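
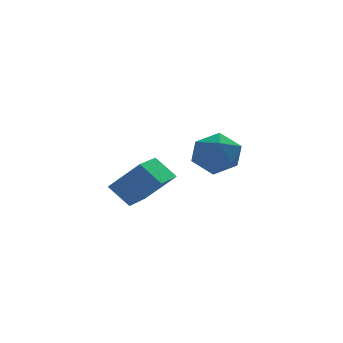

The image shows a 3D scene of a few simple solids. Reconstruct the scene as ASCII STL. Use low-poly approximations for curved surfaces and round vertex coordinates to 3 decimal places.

solid 
facet normal 0.243 0.949 -0.199
outer loop
vertex 0.903 1.313 -3.942
vertex 0.563 1.604 -2.968
vertex 1.584 1.312 -3.114
endloop
endfacet
facet normal 0.670 0.498 -0.550
outer loop
vertex 0.903 1.313 -3.942
vertex 1.584 1.312 -3.114
vertex 1.601 0.507 -3.822
endloop
endfacet
facet normal 0.261 0.083 -0.962
outer loop
vertex 0.903 1.313 -3.942
vertex 1.601 0.507 -3.822
vertex 0.59 0.301 -4.114
endloop
endfacet
facet normal -0.419 0.277 -0.865
outer loop
vertex 0.903 1.313 -3.942
vertex 0.59 0.301 -4.114
vertex -0.052 0.979 -3.586
endloop
endfacet
facet normal -0.431 0.812 -0.393
outer loop
vertex 0.903 1.313 -3.942
vertex -0.052 0.979 -3.586
vertex 0.563 1.604 -2.968
endloop
endfacet
facet normal 0.994 0.083 -0.070
outer loop
vertex 1.601 0.507 -3.822
vertex 1.584 1.312 -3.114
vertex 1.692 0.301 -2.774
endloop
endfacet
facet normal 0.304 0.812 0.498
outer loop
vertex 1.584 1.312 -3.114
vertex 0.563 1.604 -2.968
vertex 1.05 0.979 -2.246
endloop
endfacet
facet normal -0.786 0.591 0.184
outer loop
vertex 0.563 1.604 -2.968
vertex -0.052 0.979 -3.586
vertex 0.039 0.773 -2.538
endloop
endfacet
facet normal -0.768 -0.276 -0.578
outer loop
vertex -0.052 0.979 -3.586
vertex 0.59 0.301 -4.114
vertex 0.056 -0.032 -3.246
endloop
endfacet
facet normal 0.333 -0.590 -0.735
outer loop
vertex 0.59 0.301 -4.114
vertex 1.601 0.507 -3.822
vertex 1.077 -0.324 -3.392
endloop
endfacet
facet normal 0.419 -0.277 0.865
outer loop
vertex 0.737 -0.033 -2.418
vertex 1.692 0.301 -2.774
vertex 1.05 0.979 -2.246
endloop
endfacet
facet normal -0.261 -0.083 0.962
outer loop
vertex 0.737 -0.033 -2.418
vertex 1.05 0.979 -2.246
vertex 0.039 0.773 -2.538
endloop
endfacet
facet normal -0.670 -0.498 0.550
outer loop
vertex 0.737 -0.033 -2.418
vertex 0.039 0.773 -2.538
vertex 0.056 -0.032 -3.246
endloop
endfacet
facet normal -0.243 -0.949 0.199
outer loop
vertex 0.737 -0.033 -2.418
vertex 0.056 -0.032 -3.246
vertex 1.077 -0.324 -3.392
endloop
endfacet
facet normal 0.431 -0.812 0.393
outer loop
vertex 0.737 -0.033 -2.418
vertex 1.077 -0.324 -3.392
vertex 1.692 0.301 -2.774
endloop
endfacet
facet normal 0.768 0.276 0.578
outer loop
vertex 1.05 0.979 -2.246
vertex 1.692 0.301 -2.774
vertex 1.584 1.312 -3.114
endloop
endfacet
facet normal -0.333 0.590 0.735
outer loop
vertex 0.039 0.773 -2.538
vertex 1.05 0.979 -2.246
vertex 0.563 1.604 -2.968
endloop
endfacet
facet normal -0.994 -0.083 0.070
outer loop
vertex 0.056 -0.032 -3.246
vertex 0.039 0.773 -2.538
vertex -0.052 0.979 -3.586
endloop
endfacet
facet normal -0.304 -0.812 -0.498
outer loop
vertex 1.077 -0.324 -3.392
vertex 0.056 -0.032 -3.246
vertex 0.59 0.301 -4.114
endloop
endfacet
facet normal 0.786 -0.591 -0.184
outer loop
vertex 1.692 0.301 -2.774
vertex 1.077 -0.324 -3.392
vertex 1.601 0.507 -3.822
endloop
endfacet
facet normal -0.539 -0.826 0.167
outer loop
vertex -2.713 -4.059 -2.679
vertex -3.325 -3.501 -1.895
vertex -3.732 -3.619 -3.789
endloop
endfacet
facet normal 0.537 -0.489 -0.687
outer loop
vertex -2.715 -2.059 -4.105
vertex -2.713 -4.059 -2.679
vertex -3.732 -3.619 -3.789
endloop
endfacet
facet normal -0.537 -0.827 0.167
outer loop
vertex -3.732 -3.619 -3.789
vertex -3.325 -3.501 -1.895
vertex -4.345 -3.062 -3.005
endloop
endfacet
facet normal -0.649 0.280 -0.707
outer loop
vertex -4.345 -3.062 -3.005
vertex -2.715 -2.059 -4.105
vertex -3.732 -3.619 -3.789
endloop
endfacet
facet normal 0.650 -0.280 0.707
outer loop
vertex -2.713 -4.059 -2.679
vertex -2.308 -1.941 -2.211
vertex -3.325 -3.501 -1.895
endloop
endfacet
facet normal 0.537 -0.489 -0.687
outer loop
vertex -1.695 -2.498 -2.995
vertex -2.713 -4.059 -2.679
vertex -2.715 -2.059 -4.105
endloop
endfacet
facet normal 0.649 -0.280 0.707
outer loop
vertex -1.695 -2.498 -2.995
vertex -2.308 -1.941 -2.211
vertex -2.713 -4.059 -2.679
endloop
endfacet
facet normal -0.537 0.489 0.687
outer loop
vertex -3.325 -3.501 -1.895
vertex -2.308 -1.941 -2.211
vertex -4.345 -3.062 -3.005
endloop
endfacet
facet normal -0.650 0.281 -0.707
outer loop
vertex -3.327 -1.501 -3.321
vertex -2.715 -2.059 -4.105
vertex -4.345 -3.062 -3.005
endloop
endfacet
facet normal -0.537 0.489 0.687
outer loop
vertex -4.345 -3.062 -3.005
vertex -2.308 -1.941 -2.211
vertex -3.327 -1.501 -3.321
endloop
endfacet
facet normal 0.538 0.826 -0.168
outer loop
vertex -3.327 -1.501 -3.321
vertex -1.695 -2.498 -2.995
vertex -2.715 -2.059 -4.105
endloop
endfacet
facet normal 0.538 0.826 -0.166
outer loop
vertex -2.308 -1.941 -2.211
vertex -1.695 -2.498 -2.995
vertex -3.327 -1.501 -3.321
endloop
endfacet

endsolid


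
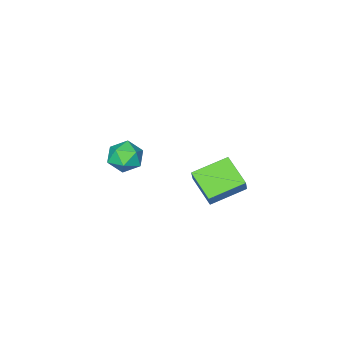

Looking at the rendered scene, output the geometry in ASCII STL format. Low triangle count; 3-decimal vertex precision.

solid 
facet normal -0.386 -0.345 -0.855
outer loop
vertex -2.287 2.22 1.246
vertex -4.26 2.863 1.878
vertex -1.988 3.956 0.41
endloop
endfacet
facet normal 0.910 -0.297 -0.291
outer loop
vertex -1.54 4.357 1.402
vertex -2.287 2.22 1.246
vertex -1.988 3.956 0.41
endloop
endfacet
facet normal -0.386 -0.345 -0.855
outer loop
vertex -1.988 3.956 0.41
vertex -4.26 2.863 1.878
vertex -3.962 4.6 1.042
endloop
endfacet
facet normal 0.153 0.890 -0.429
outer loop
vertex -3.962 4.6 1.042
vertex -1.54 4.357 1.402
vertex -1.988 3.956 0.41
endloop
endfacet
facet normal -0.153 -0.890 0.429
outer loop
vertex -2.287 2.22 1.246
vertex -3.812 3.264 2.87
vertex -4.26 2.863 1.878
endloop
endfacet
facet normal 0.909 -0.297 -0.292
outer loop
vertex -1.838 2.62 2.238
vertex -2.287 2.22 1.246
vertex -1.54 4.357 1.402
endloop
endfacet
facet normal -0.153 -0.890 0.428
outer loop
vertex -1.838 2.62 2.238
vertex -3.812 3.264 2.87
vertex -2.287 2.22 1.246
endloop
endfacet
facet normal -0.910 0.296 0.291
outer loop
vertex -4.26 2.863 1.878
vertex -3.812 3.264 2.87
vertex -3.962 4.6 1.042
endloop
endfacet
facet normal 0.153 0.891 -0.428
outer loop
vertex -3.513 5.0 2.034
vertex -1.54 4.357 1.402
vertex -3.962 4.6 1.042
endloop
endfacet
facet normal -0.909 0.297 0.292
outer loop
vertex -3.962 4.6 1.042
vertex -3.812 3.264 2.87
vertex -3.513 5.0 2.034
endloop
endfacet
facet normal 0.386 0.345 0.855
outer loop
vertex -3.513 5.0 2.034
vertex -1.838 2.62 2.238
vertex -1.54 4.357 1.402
endloop
endfacet
facet normal 0.386 0.345 0.855
outer loop
vertex -3.812 3.264 2.87
vertex -1.838 2.62 2.238
vertex -3.513 5.0 2.034
endloop
endfacet
facet normal -0.003 0.154 0.988
outer loop
vertex -2.047 -2.201 0.773
vertex -2.327 -3.278 0.94
vertex -1.244 -2.979 0.897
endloop
endfacet
facet normal 0.464 0.585 0.665
outer loop
vertex -2.047 -2.201 0.773
vertex -1.244 -2.979 0.897
vertex -1.135 -2.177 0.115
endloop
endfacet
facet normal 0.108 0.977 0.185
outer loop
vertex -2.047 -2.201 0.773
vertex -1.135 -2.177 0.115
vertex -2.151 -1.981 -0.325
endloop
endfacet
facet normal -0.579 0.787 0.213
outer loop
vertex -2.047 -2.201 0.773
vertex -2.151 -1.981 -0.325
vertex -2.888 -2.661 0.185
endloop
endfacet
facet normal -0.648 0.278 0.709
outer loop
vertex -2.047 -2.201 0.773
vertex -2.888 -2.661 0.185
vertex -2.327 -3.278 0.94
endloop
endfacet
facet normal 0.933 0.178 0.313
outer loop
vertex -1.135 -2.177 0.115
vertex -1.244 -2.979 0.897
vertex -0.852 -3.239 -0.125
endloop
endfacet
facet normal 0.177 -0.520 0.836
outer loop
vertex -1.244 -2.979 0.897
vertex -2.327 -3.278 0.94
vertex -1.589 -3.919 0.385
endloop
endfacet
facet normal -0.867 -0.318 0.384
outer loop
vertex -2.327 -3.278 0.94
vertex -2.888 -2.661 0.185
vertex -2.605 -3.723 -0.055
endloop
endfacet
facet normal -0.755 0.505 -0.418
outer loop
vertex -2.888 -2.661 0.185
vertex -2.151 -1.981 -0.325
vertex -2.496 -2.921 -0.837
endloop
endfacet
facet normal 0.357 0.812 -0.463
outer loop
vertex -2.151 -1.981 -0.325
vertex -1.135 -2.177 0.115
vertex -1.413 -2.622 -0.88
endloop
endfacet
facet normal 0.579 -0.787 -0.213
outer loop
vertex -1.693 -3.699 -0.713
vertex -0.852 -3.239 -0.125
vertex -1.589 -3.919 0.385
endloop
endfacet
facet normal -0.108 -0.977 -0.185
outer loop
vertex -1.693 -3.699 -0.713
vertex -1.589 -3.919 0.385
vertex -2.605 -3.723 -0.055
endloop
endfacet
facet normal -0.464 -0.585 -0.665
outer loop
vertex -1.693 -3.699 -0.713
vertex -2.605 -3.723 -0.055
vertex -2.496 -2.921 -0.837
endloop
endfacet
facet normal 0.003 -0.154 -0.988
outer loop
vertex -1.693 -3.699 -0.713
vertex -2.496 -2.921 -0.837
vertex -1.413 -2.622 -0.88
endloop
endfacet
facet normal 0.648 -0.278 -0.709
outer loop
vertex -1.693 -3.699 -0.713
vertex -1.413 -2.622 -0.88
vertex -0.852 -3.239 -0.125
endloop
endfacet
facet normal 0.755 -0.505 0.418
outer loop
vertex -1.589 -3.919 0.385
vertex -0.852 -3.239 -0.125
vertex -1.244 -2.979 0.897
endloop
endfacet
facet normal -0.357 -0.812 0.463
outer loop
vertex -2.605 -3.723 -0.055
vertex -1.589 -3.919 0.385
vertex -2.327 -3.278 0.94
endloop
endfacet
facet normal -0.933 -0.178 -0.313
outer loop
vertex -2.496 -2.921 -0.837
vertex -2.605 -3.723 -0.055
vertex -2.888 -2.661 0.185
endloop
endfacet
facet normal -0.177 0.520 -0.836
outer loop
vertex -1.413 -2.622 -0.88
vertex -2.496 -2.921 -0.837
vertex -2.151 -1.981 -0.325
endloop
endfacet
facet normal 0.867 0.318 -0.384
outer loop
vertex -0.852 -3.239 -0.125
vertex -1.413 -2.622 -0.88
vertex -1.135 -2.177 0.115
endloop
endfacet

endsolid


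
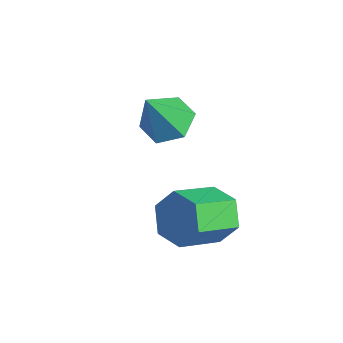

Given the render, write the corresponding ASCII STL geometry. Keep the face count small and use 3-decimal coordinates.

solid 
facet normal -0.125 0.472 -0.873
outer loop
vertex -0.527 1.759 0.114
vertex -1.035 2.474 0.573
vertex -0.053 2.55 0.474
endloop
endfacet
facet normal 0.848 -0.528 0.043
outer loop
vertex -0.527 1.759 0.114
vertex -0.053 2.55 0.474
vertex -0.785 1.526 2.327
endloop
endfacet
facet normal -0.125 0.472 -0.873
outer loop
vertex -0.053 2.55 0.474
vertex -1.035 2.474 0.573
vertex -0.561 3.265 0.933
endloop
endfacet
facet normal 0.830 0.280 0.483
outer loop
vertex -0.053 2.55 0.474
vertex -0.561 3.265 0.933
vertex -0.785 1.526 2.327
endloop
endfacet
facet normal -0.125 0.472 -0.873
outer loop
vertex -0.561 3.265 0.933
vertex -1.035 2.474 0.573
vertex -1.543 3.189 1.032
endloop
endfacet
facet normal 0.031 0.623 0.782
outer loop
vertex -0.561 3.265 0.933
vertex -1.543 3.189 1.032
vertex -0.785 1.526 2.327
endloop
endfacet
facet normal -0.124 0.472 -0.873
outer loop
vertex -1.543 3.189 1.032
vertex -1.035 2.474 0.573
vertex -2.017 2.398 0.671
endloop
endfacet
facet normal -0.751 0.157 0.641
outer loop
vertex -1.543 3.189 1.032
vertex -2.017 2.398 0.671
vertex -0.785 1.526 2.327
endloop
endfacet
facet normal -0.124 0.471 -0.873
outer loop
vertex -2.017 2.398 0.671
vertex -1.035 2.474 0.573
vertex -1.509 1.683 0.213
endloop
endfacet
facet normal -0.732 -0.650 0.203
outer loop
vertex -2.017 2.398 0.671
vertex -1.509 1.683 0.213
vertex -0.785 1.526 2.327
endloop
endfacet
facet normal -0.125 0.472 -0.873
outer loop
vertex -1.509 1.683 0.213
vertex -1.035 2.474 0.573
vertex -0.527 1.759 0.114
endloop
endfacet
facet normal 0.067 -0.993 -0.097
outer loop
vertex -1.509 1.683 0.213
vertex -0.527 1.759 0.114
vertex -0.785 1.526 2.327
endloop
endfacet
facet normal -0.128 0.876 -0.465
outer loop
vertex 2.456 2.984 -0.893
vertex 2.13 2.489 -1.735
vertex 1.455 2.774 -1.012
endloop
endfacet
facet normal -0.196 0.438 0.878
outer loop
vertex 2.456 2.984 -0.893
vertex 1.455 2.774 -1.012
vertex 2.696 1.347 -0.023
endloop
endfacet
facet normal -0.195 0.438 0.877
outer loop
vertex 2.696 1.347 -0.023
vertex 1.455 2.774 -1.012
vertex 1.695 1.137 -0.141
endloop
endfacet
facet normal 0.129 -0.875 0.466
outer loop
vertex 2.696 1.347 -0.023
vertex 1.695 1.137 -0.141
vertex 2.37 0.851 -0.865
endloop
endfacet
facet normal -0.128 0.876 -0.465
outer loop
vertex 1.455 2.774 -1.012
vertex 2.13 2.489 -1.735
vertex 1.129 2.279 -1.854
endloop
endfacet
facet normal -0.940 0.043 0.339
outer loop
vertex 1.455 2.774 -1.012
vertex 1.129 2.279 -1.854
vertex 1.695 1.137 -0.141
endloop
endfacet
facet normal -0.940 0.042 0.339
outer loop
vertex 1.695 1.137 -0.141
vertex 1.129 2.279 -1.854
vertex 1.369 0.641 -0.983
endloop
endfacet
facet normal 0.129 -0.875 0.466
outer loop
vertex 1.695 1.137 -0.141
vertex 1.369 0.641 -0.983
vertex 2.37 0.851 -0.865
endloop
endfacet
facet normal -0.128 0.875 -0.466
outer loop
vertex 1.129 2.279 -1.854
vertex 2.13 2.489 -1.735
vertex 1.804 1.993 -2.577
endloop
endfacet
facet normal -0.744 -0.395 -0.538
outer loop
vertex 1.129 2.279 -1.854
vertex 1.804 1.993 -2.577
vertex 1.369 0.641 -0.983
endloop
endfacet
facet normal -0.744 -0.395 -0.538
outer loop
vertex 1.369 0.641 -0.983
vertex 1.804 1.993 -2.577
vertex 2.044 0.356 -1.707
endloop
endfacet
facet normal 0.129 -0.876 0.465
outer loop
vertex 1.369 0.641 -0.983
vertex 2.044 0.356 -1.707
vertex 2.37 0.851 -0.865
endloop
endfacet
facet normal -0.129 0.875 -0.466
outer loop
vertex 1.804 1.993 -2.577
vertex 2.13 2.489 -1.735
vertex 2.805 2.203 -2.459
endloop
endfacet
facet normal 0.195 -0.438 -0.878
outer loop
vertex 1.804 1.993 -2.577
vertex 2.805 2.203 -2.459
vertex 2.044 0.356 -1.707
endloop
endfacet
facet normal 0.196 -0.438 -0.877
outer loop
vertex 2.044 0.356 -1.707
vertex 2.805 2.203 -2.459
vertex 3.045 0.566 -1.588
endloop
endfacet
facet normal 0.128 -0.876 0.465
outer loop
vertex 2.044 0.356 -1.707
vertex 3.045 0.566 -1.588
vertex 2.37 0.851 -0.865
endloop
endfacet
facet normal -0.129 0.875 -0.466
outer loop
vertex 2.805 2.203 -2.459
vertex 2.13 2.489 -1.735
vertex 3.131 2.699 -1.617
endloop
endfacet
facet normal 0.940 -0.043 -0.339
outer loop
vertex 2.805 2.203 -2.459
vertex 3.131 2.699 -1.617
vertex 3.045 0.566 -1.588
endloop
endfacet
facet normal 0.940 -0.043 -0.339
outer loop
vertex 3.045 0.566 -1.588
vertex 3.131 2.699 -1.617
vertex 3.371 1.061 -0.746
endloop
endfacet
facet normal 0.128 -0.876 0.465
outer loop
vertex 3.045 0.566 -1.588
vertex 3.371 1.061 -0.746
vertex 2.37 0.851 -0.865
endloop
endfacet
facet normal -0.129 0.876 -0.465
outer loop
vertex 3.131 2.699 -1.617
vertex 2.13 2.489 -1.735
vertex 2.456 2.984 -0.893
endloop
endfacet
facet normal 0.744 0.395 0.538
outer loop
vertex 3.131 2.699 -1.617
vertex 2.456 2.984 -0.893
vertex 3.371 1.061 -0.746
endloop
endfacet
facet normal 0.744 0.395 0.538
outer loop
vertex 3.371 1.061 -0.746
vertex 2.456 2.984 -0.893
vertex 2.696 1.347 -0.023
endloop
endfacet
facet normal 0.128 -0.875 0.466
outer loop
vertex 3.371 1.061 -0.746
vertex 2.696 1.347 -0.023
vertex 2.37 0.851 -0.865
endloop
endfacet

endsolid


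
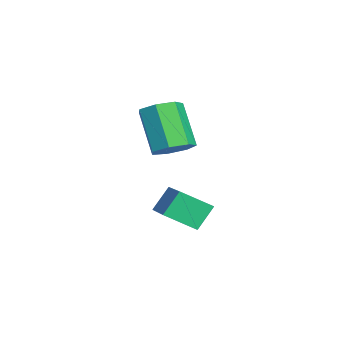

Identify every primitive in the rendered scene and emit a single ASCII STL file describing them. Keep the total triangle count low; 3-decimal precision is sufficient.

solid 
facet normal 0.517 0.247 -0.819
outer loop
vertex 2.489 0.97 1.627
vertex 1.719 1.117 1.185
vertex 2.208 1.697 1.669
endloop
endfacet
facet normal 0.777 0.267 0.571
outer loop
vertex 2.489 0.97 1.627
vertex 2.208 1.697 1.669
vertex 1.372 0.436 3.397
endloop
endfacet
facet normal 0.777 0.267 0.571
outer loop
vertex 1.372 0.436 3.397
vertex 2.208 1.697 1.669
vertex 1.091 1.163 3.439
endloop
endfacet
facet normal -0.517 -0.247 0.820
outer loop
vertex 1.372 0.436 3.397
vertex 1.091 1.163 3.439
vertex 0.601 0.583 2.955
endloop
endfacet
facet normal 0.517 0.248 -0.819
outer loop
vertex 2.208 1.697 1.669
vertex 1.719 1.117 1.185
vertex 1.558 1.988 1.347
endloop
endfacet
facet normal 0.203 0.895 0.398
outer loop
vertex 2.208 1.697 1.669
vertex 1.558 1.988 1.347
vertex 1.091 1.163 3.439
endloop
endfacet
facet normal 0.203 0.895 0.398
outer loop
vertex 1.091 1.163 3.439
vertex 1.558 1.988 1.347
vertex 0.441 1.454 3.117
endloop
endfacet
facet normal -0.517 -0.247 0.820
outer loop
vertex 1.091 1.163 3.439
vertex 0.441 1.454 3.117
vertex 0.601 0.583 2.955
endloop
endfacet
facet normal 0.517 0.248 -0.819
outer loop
vertex 1.558 1.988 1.347
vertex 1.719 1.117 1.185
vertex 1.03 1.623 0.903
endloop
endfacet
facet normal -0.524 0.849 -0.075
outer loop
vertex 1.558 1.988 1.347
vertex 1.03 1.623 0.903
vertex 0.441 1.454 3.117
endloop
endfacet
facet normal -0.523 0.849 -0.074
outer loop
vertex 0.441 1.454 3.117
vertex 1.03 1.623 0.903
vertex -0.088 1.089 2.673
endloop
endfacet
facet normal -0.517 -0.247 0.819
outer loop
vertex 0.441 1.454 3.117
vertex -0.088 1.089 2.673
vertex 0.601 0.583 2.955
endloop
endfacet
facet normal 0.517 0.248 -0.819
outer loop
vertex 1.03 1.623 0.903
vertex 1.719 1.117 1.185
vertex 1.02 0.877 0.671
endloop
endfacet
facet normal -0.856 0.164 -0.491
outer loop
vertex 1.03 1.623 0.903
vertex 1.02 0.877 0.671
vertex -0.088 1.089 2.673
endloop
endfacet
facet normal -0.856 0.163 -0.491
outer loop
vertex -0.088 1.089 2.673
vertex 1.02 0.877 0.671
vertex -0.097 0.343 2.441
endloop
endfacet
facet normal -0.518 -0.248 0.819
outer loop
vertex -0.088 1.089 2.673
vertex -0.097 0.343 2.441
vertex 0.601 0.583 2.955
endloop
endfacet
facet normal 0.518 0.247 -0.819
outer loop
vertex 1.02 0.877 0.671
vertex 1.719 1.117 1.185
vertex 1.536 0.312 0.827
endloop
endfacet
facet normal -0.543 -0.645 -0.538
outer loop
vertex 1.02 0.877 0.671
vertex 1.536 0.312 0.827
vertex -0.097 0.343 2.441
endloop
endfacet
facet normal -0.543 -0.645 -0.538
outer loop
vertex -0.097 0.343 2.441
vertex 1.536 0.312 0.827
vertex 0.419 -0.222 2.597
endloop
endfacet
facet normal -0.518 -0.247 0.819
outer loop
vertex -0.097 0.343 2.441
vertex 0.419 -0.222 2.597
vertex 0.601 0.583 2.955
endloop
endfacet
facet normal 0.517 0.247 -0.820
outer loop
vertex 1.536 0.312 0.827
vertex 1.719 1.117 1.185
vertex 2.19 0.353 1.252
endloop
endfacet
facet normal 0.178 -0.968 -0.180
outer loop
vertex 1.536 0.312 0.827
vertex 2.19 0.353 1.252
vertex 0.419 -0.222 2.597
endloop
endfacet
facet normal 0.178 -0.968 -0.180
outer loop
vertex 0.419 -0.222 2.597
vertex 2.19 0.353 1.252
vertex 1.073 -0.181 3.022
endloop
endfacet
facet normal -0.517 -0.248 0.819
outer loop
vertex 0.419 -0.222 2.597
vertex 1.073 -0.181 3.022
vertex 0.601 0.583 2.955
endloop
endfacet
facet normal 0.517 0.247 -0.819
outer loop
vertex 2.19 0.353 1.252
vertex 1.719 1.117 1.185
vertex 2.489 0.97 1.627
endloop
endfacet
facet normal 0.766 -0.562 0.314
outer loop
vertex 2.19 0.353 1.252
vertex 2.489 0.97 1.627
vertex 1.073 -0.181 3.022
endloop
endfacet
facet normal 0.766 -0.562 0.314
outer loop
vertex 1.073 -0.181 3.022
vertex 2.489 0.97 1.627
vertex 1.372 0.436 3.397
endloop
endfacet
facet normal -0.517 -0.248 0.819
outer loop
vertex 1.073 -0.181 3.022
vertex 1.372 0.436 3.397
vertex 0.601 0.583 2.955
endloop
endfacet
facet normal -0.375 0.480 0.793
outer loop
vertex 3.063 1.372 -0.424
vertex 3.042 2.65 -1.208
vertex 1.042 0.92 -1.105
endloop
endfacet
facet normal 0.014 -0.852 0.523
outer loop
vertex 1.518 0.31 -2.112
vertex 3.063 1.372 -0.424
vertex 1.042 0.92 -1.105
endloop
endfacet
facet normal -0.375 0.480 0.793
outer loop
vertex 1.042 0.92 -1.105
vertex 3.042 2.65 -1.208
vertex 1.021 2.198 -1.889
endloop
endfacet
facet normal -0.927 -0.207 -0.313
outer loop
vertex 1.021 2.198 -1.889
vertex 1.518 0.31 -2.112
vertex 1.042 0.92 -1.105
endloop
endfacet
facet normal 0.927 0.207 0.313
outer loop
vertex 3.063 1.372 -0.424
vertex 3.518 2.04 -2.215
vertex 3.042 2.65 -1.208
endloop
endfacet
facet normal 0.014 -0.852 0.523
outer loop
vertex 3.539 0.762 -1.431
vertex 3.063 1.372 -0.424
vertex 1.518 0.31 -2.112
endloop
endfacet
facet normal 0.927 0.207 0.313
outer loop
vertex 3.539 0.762 -1.431
vertex 3.518 2.04 -2.215
vertex 3.063 1.372 -0.424
endloop
endfacet
facet normal -0.014 0.852 -0.523
outer loop
vertex 3.042 2.65 -1.208
vertex 3.518 2.04 -2.215
vertex 1.021 2.198 -1.889
endloop
endfacet
facet normal -0.927 -0.207 -0.313
outer loop
vertex 1.497 1.588 -2.896
vertex 1.518 0.31 -2.112
vertex 1.021 2.198 -1.889
endloop
endfacet
facet normal -0.014 0.852 -0.523
outer loop
vertex 1.021 2.198 -1.889
vertex 3.518 2.04 -2.215
vertex 1.497 1.588 -2.896
endloop
endfacet
facet normal 0.375 -0.480 -0.793
outer loop
vertex 1.497 1.588 -2.896
vertex 3.539 0.762 -1.431
vertex 1.518 0.31 -2.112
endloop
endfacet
facet normal 0.375 -0.480 -0.793
outer loop
vertex 3.518 2.04 -2.215
vertex 3.539 0.762 -1.431
vertex 1.497 1.588 -2.896
endloop
endfacet

endsolid


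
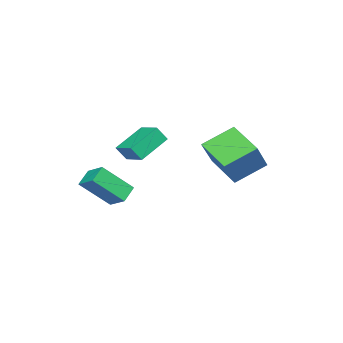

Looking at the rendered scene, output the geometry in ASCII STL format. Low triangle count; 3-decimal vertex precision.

solid 
facet normal -0.464 0.552 -0.693
outer loop
vertex -1.697 -2.625 1.364
vertex -0.852 -2.611 0.81
vertex -2.039 -3.6 0.816
endloop
endfacet
facet normal -0.837 -0.014 0.547
outer loop
vertex -1.108 -4.709 2.21
vertex -1.697 -2.625 1.364
vertex -2.039 -3.6 0.816
endloop
endfacet
facet normal -0.463 0.552 -0.693
outer loop
vertex -2.039 -3.6 0.816
vertex -0.852 -2.611 0.81
vertex -1.195 -3.586 0.263
endloop
endfacet
facet normal -0.293 -0.834 -0.468
outer loop
vertex -1.195 -3.586 0.263
vertex -1.108 -4.709 2.21
vertex -2.039 -3.6 0.816
endloop
endfacet
facet normal 0.293 0.834 0.468
outer loop
vertex -1.697 -2.625 1.364
vertex 0.079 -3.72 2.204
vertex -0.852 -2.611 0.81
endloop
endfacet
facet normal -0.836 -0.014 0.549
outer loop
vertex -0.765 -3.734 2.757
vertex -1.697 -2.625 1.364
vertex -1.108 -4.709 2.21
endloop
endfacet
facet normal 0.293 0.834 0.468
outer loop
vertex -0.765 -3.734 2.757
vertex 0.079 -3.72 2.204
vertex -1.697 -2.625 1.364
endloop
endfacet
facet normal 0.836 0.013 -0.548
outer loop
vertex -0.852 -2.611 0.81
vertex 0.079 -3.72 2.204
vertex -1.195 -3.586 0.263
endloop
endfacet
facet normal -0.293 -0.834 -0.468
outer loop
vertex -0.263 -4.695 1.656
vertex -1.108 -4.709 2.21
vertex -1.195 -3.586 0.263
endloop
endfacet
facet normal 0.836 0.015 -0.548
outer loop
vertex -1.195 -3.586 0.263
vertex 0.079 -3.72 2.204
vertex -0.263 -4.695 1.656
endloop
endfacet
facet normal 0.464 -0.552 0.693
outer loop
vertex -0.263 -4.695 1.656
vertex -0.765 -3.734 2.757
vertex -1.108 -4.709 2.21
endloop
endfacet
facet normal 0.463 -0.552 0.693
outer loop
vertex 0.079 -3.72 2.204
vertex -0.765 -3.734 2.757
vertex -0.263 -4.695 1.656
endloop
endfacet
facet normal -0.361 0.427 -0.829
outer loop
vertex -4.129 -3.102 3.6
vertex -3.572 -1.937 3.958
vertex -2.593 -3.558 2.696
endloop
endfacet
facet normal -0.416 -0.869 -0.268
outer loop
vertex -2.268 -3.943 3.442
vertex -4.129 -3.102 3.6
vertex -2.593 -3.558 2.696
endloop
endfacet
facet normal -0.361 0.427 -0.829
outer loop
vertex -2.593 -3.558 2.696
vertex -3.572 -1.937 3.958
vertex -2.036 -2.393 3.054
endloop
endfacet
facet normal 0.835 -0.248 -0.492
outer loop
vertex -2.036 -2.393 3.054
vertex -2.268 -3.943 3.442
vertex -2.593 -3.558 2.696
endloop
endfacet
facet normal -0.835 0.248 0.492
outer loop
vertex -4.129 -3.102 3.6
vertex -3.247 -2.322 4.704
vertex -3.572 -1.937 3.958
endloop
endfacet
facet normal -0.416 -0.869 -0.268
outer loop
vertex -3.804 -3.487 4.346
vertex -4.129 -3.102 3.6
vertex -2.268 -3.943 3.442
endloop
endfacet
facet normal -0.835 0.248 0.492
outer loop
vertex -3.804 -3.487 4.346
vertex -3.247 -2.322 4.704
vertex -4.129 -3.102 3.6
endloop
endfacet
facet normal 0.416 0.869 0.268
outer loop
vertex -3.572 -1.937 3.958
vertex -3.247 -2.322 4.704
vertex -2.036 -2.393 3.054
endloop
endfacet
facet normal 0.835 -0.248 -0.492
outer loop
vertex -1.711 -2.778 3.8
vertex -2.268 -3.943 3.442
vertex -2.036 -2.393 3.054
endloop
endfacet
facet normal 0.416 0.869 0.268
outer loop
vertex -2.036 -2.393 3.054
vertex -3.247 -2.322 4.704
vertex -1.711 -2.778 3.8
endloop
endfacet
facet normal 0.361 -0.427 0.829
outer loop
vertex -1.711 -2.778 3.8
vertex -3.804 -3.487 4.346
vertex -2.268 -3.943 3.442
endloop
endfacet
facet normal 0.361 -0.427 0.829
outer loop
vertex -3.247 -2.322 4.704
vertex -3.804 -3.487 4.346
vertex -1.711 -2.778 3.8
endloop
endfacet
facet normal -0.643 -0.058 -0.764
outer loop
vertex -4.027 0.142 2.815
vertex -5.202 1.174 3.726
vertex -3.227 1.757 2.018
endloop
endfacet
facet normal 0.649 -0.570 -0.503
outer loop
vertex -2.018 1.866 3.454
vertex -4.027 0.142 2.815
vertex -3.227 1.757 2.018
endloop
endfacet
facet normal -0.643 -0.058 -0.764
outer loop
vertex -3.227 1.757 2.018
vertex -5.202 1.174 3.726
vertex -4.402 2.789 2.929
endloop
endfacet
facet normal 0.406 0.819 -0.404
outer loop
vertex -4.402 2.789 2.929
vertex -2.018 1.866 3.454
vertex -3.227 1.757 2.018
endloop
endfacet
facet normal -0.406 -0.819 0.404
outer loop
vertex -4.027 0.142 2.815
vertex -3.993 1.283 5.162
vertex -5.202 1.174 3.726
endloop
endfacet
facet normal 0.649 -0.570 -0.503
outer loop
vertex -2.818 0.251 4.251
vertex -4.027 0.142 2.815
vertex -2.018 1.866 3.454
endloop
endfacet
facet normal -0.406 -0.819 0.404
outer loop
vertex -2.818 0.251 4.251
vertex -3.993 1.283 5.162
vertex -4.027 0.142 2.815
endloop
endfacet
facet normal -0.649 0.570 0.503
outer loop
vertex -5.202 1.174 3.726
vertex -3.993 1.283 5.162
vertex -4.402 2.789 2.929
endloop
endfacet
facet normal 0.406 0.819 -0.404
outer loop
vertex -3.193 2.898 4.365
vertex -2.018 1.866 3.454
vertex -4.402 2.789 2.929
endloop
endfacet
facet normal -0.649 0.570 0.503
outer loop
vertex -4.402 2.789 2.929
vertex -3.993 1.283 5.162
vertex -3.193 2.898 4.365
endloop
endfacet
facet normal 0.643 0.058 0.764
outer loop
vertex -3.193 2.898 4.365
vertex -2.818 0.251 4.251
vertex -2.018 1.866 3.454
endloop
endfacet
facet normal 0.643 0.058 0.764
outer loop
vertex -3.993 1.283 5.162
vertex -2.818 0.251 4.251
vertex -3.193 2.898 4.365
endloop
endfacet

endsolid


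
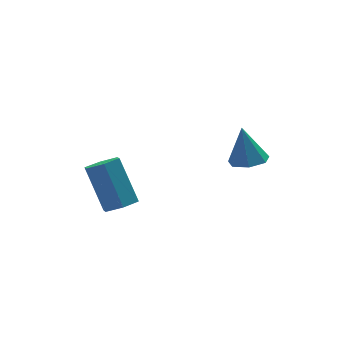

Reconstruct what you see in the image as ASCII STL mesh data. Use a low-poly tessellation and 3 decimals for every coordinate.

solid 
facet normal 0.122 -0.575 -0.809
outer loop
vertex -1.528 2.728 -0.637
vertex -2.042 3.075 -0.961
vertex -1.381 3.297 -1.019
endloop
endfacet
facet normal 0.970 -0.103 0.219
outer loop
vertex -1.528 2.728 -0.637
vertex -1.381 3.297 -1.019
vertex -1.763 3.838 0.925
endloop
endfacet
facet normal 0.970 -0.103 0.219
outer loop
vertex -1.763 3.838 0.925
vertex -1.381 3.297 -1.019
vertex -1.616 4.406 0.543
endloop
endfacet
facet normal -0.121 0.575 0.809
outer loop
vertex -1.763 3.838 0.925
vertex -1.616 4.406 0.543
vertex -2.278 4.185 0.601
endloop
endfacet
facet normal 0.122 -0.574 -0.810
outer loop
vertex -1.381 3.297 -1.019
vertex -2.042 3.075 -0.961
vertex -1.896 3.643 -1.342
endloop
endfacet
facet normal 0.666 0.652 -0.363
outer loop
vertex -1.381 3.297 -1.019
vertex -1.896 3.643 -1.342
vertex -1.616 4.406 0.543
endloop
endfacet
facet normal 0.667 0.651 -0.363
outer loop
vertex -1.616 4.406 0.543
vertex -1.896 3.643 -1.342
vertex -2.131 4.753 0.219
endloop
endfacet
facet normal -0.121 0.575 0.809
outer loop
vertex -1.616 4.406 0.543
vertex -2.131 4.753 0.219
vertex -2.278 4.185 0.601
endloop
endfacet
facet normal 0.122 -0.574 -0.809
outer loop
vertex -1.896 3.643 -1.342
vertex -2.042 3.075 -0.961
vertex -2.557 3.422 -1.285
endloop
endfacet
facet normal -0.303 0.755 -0.582
outer loop
vertex -1.896 3.643 -1.342
vertex -2.557 3.422 -1.285
vertex -2.131 4.753 0.219
endloop
endfacet
facet normal -0.303 0.755 -0.582
outer loop
vertex -2.131 4.753 0.219
vertex -2.557 3.422 -1.285
vertex -2.792 4.532 0.277
endloop
endfacet
facet normal -0.121 0.575 0.809
outer loop
vertex -2.131 4.753 0.219
vertex -2.792 4.532 0.277
vertex -2.278 4.185 0.601
endloop
endfacet
facet normal 0.121 -0.575 -0.809
outer loop
vertex -2.557 3.422 -1.285
vertex -2.042 3.075 -0.961
vertex -2.704 2.854 -0.903
endloop
endfacet
facet normal -0.970 0.103 -0.219
outer loop
vertex -2.557 3.422 -1.285
vertex -2.704 2.854 -0.903
vertex -2.792 4.532 0.277
endloop
endfacet
facet normal -0.970 0.103 -0.219
outer loop
vertex -2.792 4.532 0.277
vertex -2.704 2.854 -0.903
vertex -2.939 3.963 0.659
endloop
endfacet
facet normal -0.122 0.575 0.809
outer loop
vertex -2.792 4.532 0.277
vertex -2.939 3.963 0.659
vertex -2.278 4.185 0.601
endloop
endfacet
facet normal 0.121 -0.575 -0.809
outer loop
vertex -2.704 2.854 -0.903
vertex -2.042 3.075 -0.961
vertex -2.189 2.507 -0.579
endloop
endfacet
facet normal -0.667 -0.651 0.362
outer loop
vertex -2.704 2.854 -0.903
vertex -2.189 2.507 -0.579
vertex -2.939 3.963 0.659
endloop
endfacet
facet normal -0.666 -0.652 0.363
outer loop
vertex -2.939 3.963 0.659
vertex -2.189 2.507 -0.579
vertex -2.424 3.617 0.982
endloop
endfacet
facet normal -0.122 0.574 0.810
outer loop
vertex -2.939 3.963 0.659
vertex -2.424 3.617 0.982
vertex -2.278 4.185 0.601
endloop
endfacet
facet normal 0.121 -0.575 -0.809
outer loop
vertex -2.189 2.507 -0.579
vertex -2.042 3.075 -0.961
vertex -1.528 2.728 -0.637
endloop
endfacet
facet normal 0.303 -0.754 0.582
outer loop
vertex -2.189 2.507 -0.579
vertex -1.528 2.728 -0.637
vertex -2.424 3.617 0.982
endloop
endfacet
facet normal 0.303 -0.755 0.582
outer loop
vertex -2.424 3.617 0.982
vertex -1.528 2.728 -0.637
vertex -1.763 3.838 0.925
endloop
endfacet
facet normal -0.122 0.574 0.809
outer loop
vertex -2.424 3.617 0.982
vertex -1.763 3.838 0.925
vertex -2.278 4.185 0.601
endloop
endfacet
facet normal 0.050 -0.295 -0.954
outer loop
vertex 2.68 2.112 1.019
vertex 2.118 1.66 1.129
vertex 2.105 2.357 0.913
endloop
endfacet
facet normal 0.362 0.919 0.158
outer loop
vertex 2.68 2.112 1.019
vertex 2.105 2.357 0.913
vertex 2.042 2.1 2.551
endloop
endfacet
facet normal 0.050 -0.295 -0.954
outer loop
vertex 2.105 2.357 0.913
vertex 2.118 1.66 1.129
vertex 1.54 2.076 0.97
endloop
endfacet
facet normal -0.432 0.893 0.124
outer loop
vertex 2.105 2.357 0.913
vertex 1.54 2.076 0.97
vertex 2.042 2.1 2.551
endloop
endfacet
facet normal 0.050 -0.295 -0.954
outer loop
vertex 1.54 2.076 0.97
vertex 2.118 1.66 1.129
vertex 1.41 1.482 1.147
endloop
endfacet
facet normal -0.915 0.285 0.286
outer loop
vertex 1.54 2.076 0.97
vertex 1.41 1.482 1.147
vertex 2.042 2.1 2.551
endloop
endfacet
facet normal 0.050 -0.296 -0.954
outer loop
vertex 1.41 1.482 1.147
vertex 2.118 1.66 1.129
vertex 1.813 1.022 1.311
endloop
endfacet
facet normal -0.725 -0.448 0.523
outer loop
vertex 1.41 1.482 1.147
vertex 1.813 1.022 1.311
vertex 2.042 2.1 2.551
endloop
endfacet
facet normal 0.050 -0.296 -0.954
outer loop
vertex 1.813 1.022 1.311
vertex 2.118 1.66 1.129
vertex 2.445 1.042 1.338
endloop
endfacet
facet normal -0.004 -0.754 0.657
outer loop
vertex 1.813 1.022 1.311
vertex 2.445 1.042 1.338
vertex 2.042 2.1 2.551
endloop
endfacet
facet normal 0.050 -0.296 -0.954
outer loop
vertex 2.445 1.042 1.338
vertex 2.118 1.66 1.129
vertex 2.831 1.527 1.208
endloop
endfacet
facet normal 0.704 -0.403 0.585
outer loop
vertex 2.445 1.042 1.338
vertex 2.831 1.527 1.208
vertex 2.042 2.1 2.551
endloop
endfacet
facet normal 0.051 -0.295 -0.954
outer loop
vertex 2.831 1.527 1.208
vertex 2.118 1.66 1.129
vertex 2.68 2.112 1.019
endloop
endfacet
facet normal 0.867 0.341 0.364
outer loop
vertex 2.831 1.527 1.208
vertex 2.68 2.112 1.019
vertex 2.042 2.1 2.551
endloop
endfacet

endsolid


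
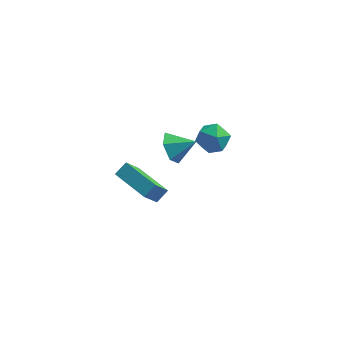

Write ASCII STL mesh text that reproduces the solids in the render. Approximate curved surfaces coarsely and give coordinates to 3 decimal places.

solid 
facet normal -0.751 0.556 -0.357
outer loop
vertex 0.585 2.664 -0.475
vertex -0.089 2.029 -0.047
vertex 0.258 2.833 0.476
endloop
endfacet
facet normal -0.174 0.958 -0.230
outer loop
vertex 0.585 2.664 -0.475
vertex 0.258 2.833 0.476
vertex 1.244 2.957 0.247
endloop
endfacet
facet normal 0.365 0.698 -0.616
outer loop
vertex 0.585 2.664 -0.475
vertex 1.244 2.957 0.247
vertex 1.507 2.231 -0.419
endloop
endfacet
facet normal 0.123 0.134 -0.983
outer loop
vertex 0.585 2.664 -0.475
vertex 1.507 2.231 -0.419
vertex 0.683 1.657 -0.6
endloop
endfacet
facet normal -0.567 0.047 -0.823
outer loop
vertex 0.585 2.664 -0.475
vertex 0.683 1.657 -0.6
vertex -0.089 2.029 -0.047
endloop
endfacet
facet normal -0.005 0.888 0.460
outer loop
vertex 1.244 2.957 0.247
vertex 0.258 2.833 0.476
vertex 0.977 2.503 1.12
endloop
endfacet
facet normal -0.937 0.239 0.254
outer loop
vertex 0.258 2.833 0.476
vertex -0.089 2.029 -0.047
vertex 0.153 1.929 0.939
endloop
endfacet
facet normal -0.639 -0.584 -0.500
outer loop
vertex -0.089 2.029 -0.047
vertex 0.683 1.657 -0.6
vertex 0.416 1.203 0.273
endloop
endfacet
facet normal 0.476 -0.444 -0.759
outer loop
vertex 0.683 1.657 -0.6
vertex 1.507 2.231 -0.419
vertex 1.402 1.327 0.044
endloop
endfacet
facet normal 0.869 0.467 -0.166
outer loop
vertex 1.507 2.231 -0.419
vertex 1.244 2.957 0.247
vertex 1.749 2.131 0.567
endloop
endfacet
facet normal -0.123 -0.134 0.983
outer loop
vertex 1.075 1.496 0.995
vertex 0.977 2.503 1.12
vertex 0.153 1.929 0.939
endloop
endfacet
facet normal -0.365 -0.698 0.616
outer loop
vertex 1.075 1.496 0.995
vertex 0.153 1.929 0.939
vertex 0.416 1.203 0.273
endloop
endfacet
facet normal 0.174 -0.958 0.230
outer loop
vertex 1.075 1.496 0.995
vertex 0.416 1.203 0.273
vertex 1.402 1.327 0.044
endloop
endfacet
facet normal 0.751 -0.556 0.357
outer loop
vertex 1.075 1.496 0.995
vertex 1.402 1.327 0.044
vertex 1.749 2.131 0.567
endloop
endfacet
facet normal 0.567 -0.047 0.823
outer loop
vertex 1.075 1.496 0.995
vertex 1.749 2.131 0.567
vertex 0.977 2.503 1.12
endloop
endfacet
facet normal -0.476 0.444 0.759
outer loop
vertex 0.153 1.929 0.939
vertex 0.977 2.503 1.12
vertex 0.258 2.833 0.476
endloop
endfacet
facet normal -0.869 -0.467 0.166
outer loop
vertex 0.416 1.203 0.273
vertex 0.153 1.929 0.939
vertex -0.089 2.029 -0.047
endloop
endfacet
facet normal 0.005 -0.888 -0.460
outer loop
vertex 1.402 1.327 0.044
vertex 0.416 1.203 0.273
vertex 0.683 1.657 -0.6
endloop
endfacet
facet normal 0.937 -0.239 -0.254
outer loop
vertex 1.749 2.131 0.567
vertex 1.402 1.327 0.044
vertex 1.507 2.231 -0.419
endloop
endfacet
facet normal 0.639 0.584 0.500
outer loop
vertex 0.977 2.503 1.12
vertex 1.749 2.131 0.567
vertex 1.244 2.957 0.247
endloop
endfacet
facet normal -0.782 0.614 0.107
outer loop
vertex -3.502 -2.432 1.405
vertex -3.027 -1.913 1.9
vertex -3.011 -1.567 0.027
endloop
endfacet
facet normal -0.552 -0.603 -0.575
outer loop
vertex -1.353 -2.867 -0.2
vertex -3.502 -2.432 1.405
vertex -3.011 -1.567 0.027
endloop
endfacet
facet normal -0.783 0.613 0.106
outer loop
vertex -3.011 -1.567 0.027
vertex -3.027 -1.913 1.9
vertex -2.537 -1.047 0.521
endloop
endfacet
facet normal 0.288 0.509 -0.811
outer loop
vertex -2.537 -1.047 0.521
vertex -1.353 -2.867 -0.2
vertex -3.011 -1.567 0.027
endloop
endfacet
facet normal -0.288 -0.509 0.811
outer loop
vertex -3.502 -2.432 1.405
vertex -1.369 -3.213 1.673
vertex -3.027 -1.913 1.9
endloop
endfacet
facet normal -0.552 -0.604 -0.575
outer loop
vertex -1.843 -3.733 1.179
vertex -3.502 -2.432 1.405
vertex -1.353 -2.867 -0.2
endloop
endfacet
facet normal -0.288 -0.508 0.812
outer loop
vertex -1.843 -3.733 1.179
vertex -1.369 -3.213 1.673
vertex -3.502 -2.432 1.405
endloop
endfacet
facet normal 0.552 0.604 0.575
outer loop
vertex -3.027 -1.913 1.9
vertex -1.369 -3.213 1.673
vertex -2.537 -1.047 0.521
endloop
endfacet
facet normal 0.289 0.509 -0.811
outer loop
vertex -0.878 -2.348 0.295
vertex -1.353 -2.867 -0.2
vertex -2.537 -1.047 0.521
endloop
endfacet
facet normal 0.552 0.604 0.576
outer loop
vertex -2.537 -1.047 0.521
vertex -1.369 -3.213 1.673
vertex -0.878 -2.348 0.295
endloop
endfacet
facet normal 0.782 -0.614 -0.107
outer loop
vertex -0.878 -2.348 0.295
vertex -1.843 -3.733 1.179
vertex -1.353 -2.867 -0.2
endloop
endfacet
facet normal 0.783 -0.613 -0.106
outer loop
vertex -1.369 -3.213 1.673
vertex -1.843 -3.733 1.179
vertex -0.878 -2.348 0.295
endloop
endfacet
facet normal -0.883 -0.063 -0.466
outer loop
vertex -1.128 3.301 -3.626
vertex -1.569 3.834 -2.862
vertex -1.175 4.329 -3.675
endloop
endfacet
facet normal 0.858 0.015 -0.514
outer loop
vertex -1.128 3.301 -3.626
vertex -1.175 4.329 -3.675
vertex -0.271 3.926 -2.178
endloop
endfacet
facet normal -0.883 -0.062 -0.466
outer loop
vertex -1.175 4.329 -3.675
vertex -1.569 3.834 -2.862
vertex -1.615 4.862 -2.912
endloop
endfacet
facet normal 0.625 0.762 -0.172
outer loop
vertex -1.175 4.329 -3.675
vertex -1.615 4.862 -2.912
vertex -0.271 3.926 -2.178
endloop
endfacet
facet normal -0.883 -0.062 -0.466
outer loop
vertex -1.615 4.862 -2.912
vertex -1.569 3.834 -2.862
vertex -2.009 4.367 -2.099
endloop
endfacet
facet normal 0.225 0.780 0.584
outer loop
vertex -1.615 4.862 -2.912
vertex -2.009 4.367 -2.099
vertex -0.271 3.926 -2.178
endloop
endfacet
facet normal -0.883 -0.062 -0.466
outer loop
vertex -2.009 4.367 -2.099
vertex -1.569 3.834 -2.862
vertex -1.963 3.339 -2.049
endloop
endfacet
facet normal 0.058 0.051 0.997
outer loop
vertex -2.009 4.367 -2.099
vertex -1.963 3.339 -2.049
vertex -0.271 3.926 -2.178
endloop
endfacet
facet normal -0.883 -0.063 -0.466
outer loop
vertex -1.963 3.339 -2.049
vertex -1.569 3.834 -2.862
vertex -1.522 2.806 -2.813
endloop
endfacet
facet normal 0.292 -0.697 0.655
outer loop
vertex -1.963 3.339 -2.049
vertex -1.522 2.806 -2.813
vertex -0.271 3.926 -2.178
endloop
endfacet
facet normal -0.883 -0.063 -0.466
outer loop
vertex -1.522 2.806 -2.813
vertex -1.569 3.834 -2.862
vertex -1.128 3.301 -3.626
endloop
endfacet
facet normal 0.691 -0.715 -0.100
outer loop
vertex -1.522 2.806 -2.813
vertex -1.128 3.301 -3.626
vertex -0.271 3.926 -2.178
endloop
endfacet

endsolid


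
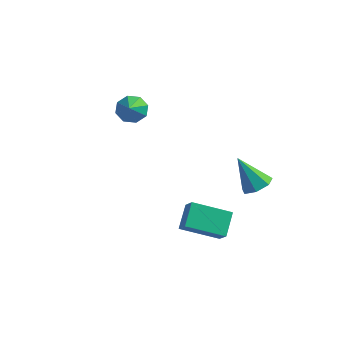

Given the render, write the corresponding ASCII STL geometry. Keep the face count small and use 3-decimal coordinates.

solid 
facet normal -0.284 0.722 -0.631
outer loop
vertex -1.718 3.031 1.571
vertex -2.477 2.973 1.847
vertex -1.825 3.408 2.051
endloop
endfacet
facet normal 0.960 -0.072 0.270
outer loop
vertex -1.718 3.031 1.571
vertex -1.825 3.408 2.051
vertex -2.103 2.027 2.673
endloop
endfacet
facet normal -0.284 0.722 -0.631
outer loop
vertex -1.825 3.408 2.051
vertex -2.477 2.973 1.847
vertex -2.314 3.53 2.411
endloop
endfacet
facet normal 0.613 0.218 0.759
outer loop
vertex -1.825 3.408 2.051
vertex -2.314 3.53 2.411
vertex -2.103 2.027 2.673
endloop
endfacet
facet normal -0.284 0.722 -0.631
outer loop
vertex -2.314 3.53 2.411
vertex -2.477 2.973 1.847
vertex -2.899 3.326 2.441
endloop
endfacet
facet normal -0.009 0.171 0.985
outer loop
vertex -2.314 3.53 2.411
vertex -2.899 3.326 2.441
vertex -2.103 2.027 2.673
endloop
endfacet
facet normal -0.286 0.721 -0.631
outer loop
vertex -2.899 3.326 2.441
vertex -2.477 2.973 1.847
vertex -3.236 2.914 2.123
endloop
endfacet
facet normal -0.544 -0.187 0.818
outer loop
vertex -2.899 3.326 2.441
vertex -3.236 2.914 2.123
vertex -2.103 2.027 2.673
endloop
endfacet
facet normal -0.285 0.721 -0.631
outer loop
vertex -3.236 2.914 2.123
vertex -2.477 2.973 1.847
vertex -3.128 2.537 1.643
endloop
endfacet
facet normal -0.677 -0.645 0.354
outer loop
vertex -3.236 2.914 2.123
vertex -3.128 2.537 1.643
vertex -2.103 2.027 2.673
endloop
endfacet
facet normal -0.286 0.722 -0.631
outer loop
vertex -3.128 2.537 1.643
vertex -2.477 2.973 1.847
vertex -2.639 2.415 1.282
endloop
endfacet
facet normal -0.331 -0.934 -0.133
outer loop
vertex -3.128 2.537 1.643
vertex -2.639 2.415 1.282
vertex -2.103 2.027 2.673
endloop
endfacet
facet normal -0.286 0.722 -0.631
outer loop
vertex -2.639 2.415 1.282
vertex -2.477 2.973 1.847
vertex -2.055 2.62 1.252
endloop
endfacet
facet normal 0.293 -0.886 -0.360
outer loop
vertex -2.639 2.415 1.282
vertex -2.055 2.62 1.252
vertex -2.103 2.027 2.673
endloop
endfacet
facet normal -0.284 0.722 -0.630
outer loop
vertex -2.055 2.62 1.252
vertex -2.477 2.973 1.847
vertex -1.718 3.031 1.571
endloop
endfacet
facet normal 0.827 -0.528 -0.193
outer loop
vertex -2.055 2.62 1.252
vertex -1.718 3.031 1.571
vertex -2.103 2.027 2.673
endloop
endfacet
facet normal -0.536 0.437 -0.722
outer loop
vertex 1.873 0.045 -1.474
vertex 3.544 0.892 -2.203
vertex 2.075 -1.052 -2.287
endloop
endfacet
facet normal -0.831 -0.421 0.362
outer loop
vertex 2.616 -1.492 -1.557
vertex 1.873 0.045 -1.474
vertex 2.075 -1.052 -2.287
endloop
endfacet
facet normal -0.537 0.437 -0.722
outer loop
vertex 2.075 -1.052 -2.287
vertex 3.544 0.892 -2.203
vertex 3.745 -0.204 -3.016
endloop
endfacet
facet normal 0.147 -0.795 -0.588
outer loop
vertex 3.745 -0.204 -3.016
vertex 2.616 -1.492 -1.557
vertex 2.075 -1.052 -2.287
endloop
endfacet
facet normal -0.147 0.795 0.588
outer loop
vertex 1.873 0.045 -1.474
vertex 4.085 0.452 -1.473
vertex 3.544 0.892 -2.203
endloop
endfacet
facet normal -0.831 -0.421 0.363
outer loop
vertex 2.415 -0.396 -0.744
vertex 1.873 0.045 -1.474
vertex 2.616 -1.492 -1.557
endloop
endfacet
facet normal -0.147 0.795 0.589
outer loop
vertex 2.415 -0.396 -0.744
vertex 4.085 0.452 -1.473
vertex 1.873 0.045 -1.474
endloop
endfacet
facet normal 0.831 0.421 -0.362
outer loop
vertex 3.544 0.892 -2.203
vertex 4.085 0.452 -1.473
vertex 3.745 -0.204 -3.016
endloop
endfacet
facet normal 0.146 -0.795 -0.589
outer loop
vertex 4.287 -0.645 -2.286
vertex 2.616 -1.492 -1.557
vertex 3.745 -0.204 -3.016
endloop
endfacet
facet normal 0.831 0.422 -0.362
outer loop
vertex 3.745 -0.204 -3.016
vertex 4.085 0.452 -1.473
vertex 4.287 -0.645 -2.286
endloop
endfacet
facet normal 0.536 -0.437 0.722
outer loop
vertex 4.287 -0.645 -2.286
vertex 2.415 -0.396 -0.744
vertex 2.616 -1.492 -1.557
endloop
endfacet
facet normal 0.537 -0.436 0.722
outer loop
vertex 4.085 0.452 -1.473
vertex 2.415 -0.396 -0.744
vertex 4.287 -0.645 -2.286
endloop
endfacet
facet normal 0.540 0.010 -0.842
outer loop
vertex 4.59 3.31 -1.399
vertex 3.911 3.51 -1.832
vertex 4.463 4.015 -1.472
endloop
endfacet
facet normal 0.572 0.186 0.799
outer loop
vertex 4.59 3.31 -1.399
vertex 4.463 4.015 -1.472
vertex 2.869 3.49 -0.208
endloop
endfacet
facet normal 0.540 0.010 -0.842
outer loop
vertex 4.463 4.015 -1.472
vertex 3.911 3.51 -1.832
vertex 3.92 4.34 -1.816
endloop
endfacet
facet normal 0.154 0.828 0.539
outer loop
vertex 4.463 4.015 -1.472
vertex 3.92 4.34 -1.816
vertex 2.869 3.49 -0.208
endloop
endfacet
facet normal 0.539 0.010 -0.842
outer loop
vertex 3.92 4.34 -1.816
vertex 3.911 3.51 -1.832
vertex 3.37 4.04 -2.172
endloop
endfacet
facet normal -0.526 0.844 0.102
outer loop
vertex 3.92 4.34 -1.816
vertex 3.37 4.04 -2.172
vertex 2.869 3.49 -0.208
endloop
endfacet
facet normal 0.540 0.012 -0.841
outer loop
vertex 3.37 4.04 -2.172
vertex 3.911 3.51 -1.832
vertex 3.228 3.342 -2.273
endloop
endfacet
facet normal -0.958 0.221 -0.182
outer loop
vertex 3.37 4.04 -2.172
vertex 3.228 3.342 -2.273
vertex 2.869 3.49 -0.208
endloop
endfacet
facet normal 0.541 0.010 -0.841
outer loop
vertex 3.228 3.342 -2.273
vertex 3.911 3.51 -1.832
vertex 3.6 2.77 -2.041
endloop
endfacet
facet normal -0.815 -0.571 -0.101
outer loop
vertex 3.228 3.342 -2.273
vertex 3.6 2.77 -2.041
vertex 2.869 3.49 -0.208
endloop
endfacet
facet normal 0.540 0.011 -0.841
outer loop
vertex 3.6 2.77 -2.041
vertex 3.911 3.51 -1.832
vertex 4.206 2.756 -1.652
endloop
endfacet
facet normal -0.205 -0.936 0.286
outer loop
vertex 3.6 2.77 -2.041
vertex 4.206 2.756 -1.652
vertex 2.869 3.49 -0.208
endloop
endfacet
facet normal 0.540 0.010 -0.842
outer loop
vertex 4.206 2.756 -1.652
vertex 3.911 3.51 -1.832
vertex 4.59 3.31 -1.399
endloop
endfacet
facet normal 0.412 -0.599 0.686
outer loop
vertex 4.206 2.756 -1.652
vertex 4.59 3.31 -1.399
vertex 2.869 3.49 -0.208
endloop
endfacet

endsolid


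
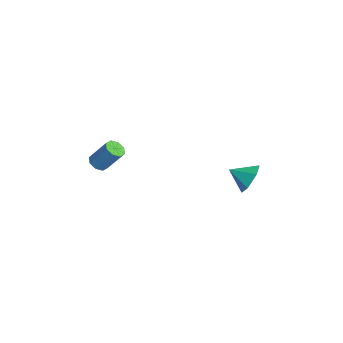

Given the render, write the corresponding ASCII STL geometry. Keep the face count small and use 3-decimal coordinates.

solid 
facet normal -0.292 -0.500 -0.816
outer loop
vertex 0.362 -4.264 -1.411
vertex -0.222 -3.957 -1.39
vertex 0.361 -3.834 -1.674
endloop
endfacet
facet normal 0.956 -0.151 -0.251
outer loop
vertex 0.362 -4.264 -1.411
vertex 0.361 -3.834 -1.674
vertex 0.886 -3.369 0.048
endloop
endfacet
facet normal 0.956 -0.149 -0.251
outer loop
vertex 0.886 -3.369 0.048
vertex 0.361 -3.834 -1.674
vertex 0.884 -2.939 -0.215
endloop
endfacet
facet normal 0.293 0.500 0.815
outer loop
vertex 0.886 -3.369 0.048
vertex 0.884 -2.939 -0.215
vertex 0.302 -3.063 0.07
endloop
endfacet
facet normal -0.292 -0.499 -0.816
outer loop
vertex 0.361 -3.834 -1.674
vertex -0.222 -3.957 -1.39
vertex 0.018 -3.475 -1.771
endloop
endfacet
facet normal 0.674 0.497 -0.546
outer loop
vertex 0.361 -3.834 -1.674
vertex 0.018 -3.475 -1.771
vertex 0.884 -2.939 -0.215
endloop
endfacet
facet normal 0.674 0.497 -0.546
outer loop
vertex 0.884 -2.939 -0.215
vertex 0.018 -3.475 -1.771
vertex 0.541 -2.58 -0.312
endloop
endfacet
facet normal 0.293 0.500 0.815
outer loop
vertex 0.884 -2.939 -0.215
vertex 0.541 -2.58 -0.312
vertex 0.302 -3.063 0.07
endloop
endfacet
facet normal -0.290 -0.500 -0.816
outer loop
vertex 0.018 -3.475 -1.771
vertex -0.222 -3.957 -1.39
vertex -0.465 -3.4 -1.645
endloop
endfacet
facet normal -0.004 0.853 -0.522
outer loop
vertex 0.018 -3.475 -1.771
vertex -0.465 -3.4 -1.645
vertex 0.541 -2.58 -0.312
endloop
endfacet
facet normal -0.005 0.853 -0.521
outer loop
vertex 0.541 -2.58 -0.312
vertex -0.465 -3.4 -1.645
vertex 0.058 -2.505 -0.185
endloop
endfacet
facet normal 0.292 0.500 0.815
outer loop
vertex 0.541 -2.58 -0.312
vertex 0.058 -2.505 -0.185
vertex 0.302 -3.063 0.07
endloop
endfacet
facet normal -0.293 -0.501 -0.814
outer loop
vertex -0.465 -3.4 -1.645
vertex -0.222 -3.957 -1.39
vertex -0.806 -3.651 -1.368
endloop
endfacet
facet normal -0.678 0.709 -0.192
outer loop
vertex -0.465 -3.4 -1.645
vertex -0.806 -3.651 -1.368
vertex 0.058 -2.505 -0.185
endloop
endfacet
facet normal -0.679 0.709 -0.191
outer loop
vertex 0.058 -2.505 -0.185
vertex -0.806 -3.651 -1.368
vertex -0.282 -2.756 0.091
endloop
endfacet
facet normal 0.292 0.500 0.815
outer loop
vertex 0.058 -2.505 -0.185
vertex -0.282 -2.756 0.091
vertex 0.302 -3.063 0.07
endloop
endfacet
facet normal -0.293 -0.500 -0.815
outer loop
vertex -0.806 -3.651 -1.368
vertex -0.222 -3.957 -1.39
vertex -0.804 -4.081 -1.105
endloop
endfacet
facet normal -0.956 0.150 0.252
outer loop
vertex -0.806 -3.651 -1.368
vertex -0.804 -4.081 -1.105
vertex -0.282 -2.756 0.091
endloop
endfacet
facet normal -0.956 0.151 0.250
outer loop
vertex -0.282 -2.756 0.091
vertex -0.804 -4.081 -1.105
vertex -0.281 -3.186 0.354
endloop
endfacet
facet normal 0.292 0.500 0.816
outer loop
vertex -0.282 -2.756 0.091
vertex -0.281 -3.186 0.354
vertex 0.302 -3.063 0.07
endloop
endfacet
facet normal -0.293 -0.500 -0.815
outer loop
vertex -0.804 -4.081 -1.105
vertex -0.222 -3.957 -1.39
vertex -0.461 -4.44 -1.008
endloop
endfacet
facet normal -0.674 -0.497 0.546
outer loop
vertex -0.804 -4.081 -1.105
vertex -0.461 -4.44 -1.008
vertex -0.281 -3.186 0.354
endloop
endfacet
facet normal -0.674 -0.497 0.546
outer loop
vertex -0.281 -3.186 0.354
vertex -0.461 -4.44 -1.008
vertex 0.062 -3.545 0.451
endloop
endfacet
facet normal 0.292 0.499 0.816
outer loop
vertex -0.281 -3.186 0.354
vertex 0.062 -3.545 0.451
vertex 0.302 -3.063 0.07
endloop
endfacet
facet normal -0.292 -0.500 -0.815
outer loop
vertex -0.461 -4.44 -1.008
vertex -0.222 -3.957 -1.39
vertex 0.022 -4.515 -1.135
endloop
endfacet
facet normal 0.005 -0.853 0.522
outer loop
vertex -0.461 -4.44 -1.008
vertex 0.022 -4.515 -1.135
vertex 0.062 -3.545 0.451
endloop
endfacet
facet normal 0.004 -0.853 0.522
outer loop
vertex 0.062 -3.545 0.451
vertex 0.022 -4.515 -1.135
vertex 0.545 -3.62 0.325
endloop
endfacet
facet normal 0.290 0.500 0.816
outer loop
vertex 0.062 -3.545 0.451
vertex 0.545 -3.62 0.325
vertex 0.302 -3.063 0.07
endloop
endfacet
facet normal -0.292 -0.500 -0.815
outer loop
vertex 0.022 -4.515 -1.135
vertex -0.222 -3.957 -1.39
vertex 0.362 -4.264 -1.411
endloop
endfacet
facet normal 0.679 -0.709 0.191
outer loop
vertex 0.022 -4.515 -1.135
vertex 0.362 -4.264 -1.411
vertex 0.545 -3.62 0.325
endloop
endfacet
facet normal 0.678 -0.710 0.192
outer loop
vertex 0.545 -3.62 0.325
vertex 0.362 -4.264 -1.411
vertex 0.886 -3.369 0.048
endloop
endfacet
facet normal 0.293 0.501 0.814
outer loop
vertex 0.545 -3.62 0.325
vertex 0.886 -3.369 0.048
vertex 0.302 -3.063 0.07
endloop
endfacet
facet normal 0.414 0.798 -0.437
outer loop
vertex 2.741 4.575 -1.923
vertex 2.11 4.429 -2.787
vertex 1.773 5.051 -1.971
endloop
endfacet
facet normal -0.099 -0.101 0.990
outer loop
vertex 2.741 4.575 -1.923
vertex 1.773 5.051 -1.971
vertex 1.53 3.311 -2.173
endloop
endfacet
facet normal 0.414 0.798 -0.438
outer loop
vertex 1.773 5.051 -1.971
vertex 2.11 4.429 -2.787
vertex 1.141 4.905 -2.835
endloop
endfacet
facet normal -0.810 0.045 0.585
outer loop
vertex 1.773 5.051 -1.971
vertex 1.141 4.905 -2.835
vertex 1.53 3.311 -2.173
endloop
endfacet
facet normal 0.414 0.798 -0.439
outer loop
vertex 1.141 4.905 -2.835
vertex 2.11 4.429 -2.787
vertex 1.478 4.282 -3.65
endloop
endfacet
facet normal -0.941 -0.297 -0.162
outer loop
vertex 1.141 4.905 -2.835
vertex 1.478 4.282 -3.65
vertex 1.53 3.311 -2.173
endloop
endfacet
facet normal 0.414 0.798 -0.439
outer loop
vertex 1.478 4.282 -3.65
vertex 2.11 4.429 -2.787
vertex 2.447 3.806 -3.602
endloop
endfacet
facet normal -0.361 -0.785 -0.503
outer loop
vertex 1.478 4.282 -3.65
vertex 2.447 3.806 -3.602
vertex 1.53 3.311 -2.173
endloop
endfacet
facet normal 0.414 0.798 -0.439
outer loop
vertex 2.447 3.806 -3.602
vertex 2.11 4.429 -2.787
vertex 3.078 3.953 -2.739
endloop
endfacet
facet normal 0.351 -0.931 -0.098
outer loop
vertex 2.447 3.806 -3.602
vertex 3.078 3.953 -2.739
vertex 1.53 3.311 -2.173
endloop
endfacet
facet normal 0.414 0.798 -0.437
outer loop
vertex 3.078 3.953 -2.739
vertex 2.11 4.429 -2.787
vertex 2.741 4.575 -1.923
endloop
endfacet
facet normal 0.482 -0.590 0.648
outer loop
vertex 3.078 3.953 -2.739
vertex 2.741 4.575 -1.923
vertex 1.53 3.311 -2.173
endloop
endfacet

endsolid


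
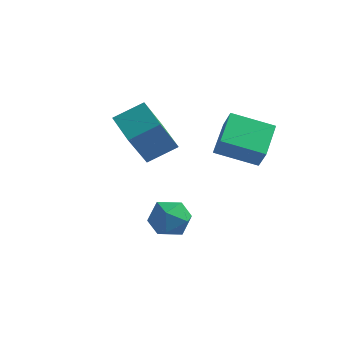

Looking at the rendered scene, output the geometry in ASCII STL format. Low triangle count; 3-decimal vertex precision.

solid 
facet normal -0.201 0.614 0.763
outer loop
vertex -1.247 0.506 -2.06
vertex -1.574 -0.164 -1.607
vertex -0.726 0.034 -1.543
endloop
endfacet
facet normal 0.368 0.841 0.397
outer loop
vertex -1.247 0.506 -2.06
vertex -0.726 0.034 -1.543
vertex -0.448 0.284 -2.331
endloop
endfacet
facet normal 0.168 0.945 -0.279
outer loop
vertex -1.247 0.506 -2.06
vertex -0.448 0.284 -2.331
vertex -1.123 0.241 -2.882
endloop
endfacet
facet normal -0.525 0.783 -0.332
outer loop
vertex -1.247 0.506 -2.06
vertex -1.123 0.241 -2.882
vertex -1.819 -0.036 -2.434
endloop
endfacet
facet normal -0.753 0.579 0.313
outer loop
vertex -1.247 0.506 -2.06
vertex -1.819 -0.036 -2.434
vertex -1.574 -0.164 -1.607
endloop
endfacet
facet normal 0.857 0.320 0.404
outer loop
vertex -0.448 0.284 -2.331
vertex -0.726 0.034 -1.543
vertex -0.281 -0.524 -2.046
endloop
endfacet
facet normal -0.064 -0.046 0.997
outer loop
vertex -0.726 0.034 -1.543
vertex -1.574 -0.164 -1.607
vertex -0.977 -0.801 -1.598
endloop
endfacet
facet normal -0.958 -0.104 0.268
outer loop
vertex -1.574 -0.164 -1.607
vertex -1.819 -0.036 -2.434
vertex -1.652 -0.844 -2.149
endloop
endfacet
facet normal -0.590 0.228 -0.775
outer loop
vertex -1.819 -0.036 -2.434
vertex -1.123 0.241 -2.882
vertex -1.374 -0.594 -2.937
endloop
endfacet
facet normal 0.533 0.489 -0.691
outer loop
vertex -1.123 0.241 -2.882
vertex -0.448 0.284 -2.331
vertex -0.526 -0.396 -2.873
endloop
endfacet
facet normal 0.525 -0.783 0.332
outer loop
vertex -0.853 -1.066 -2.42
vertex -0.281 -0.524 -2.046
vertex -0.977 -0.801 -1.598
endloop
endfacet
facet normal -0.168 -0.945 0.279
outer loop
vertex -0.853 -1.066 -2.42
vertex -0.977 -0.801 -1.598
vertex -1.652 -0.844 -2.149
endloop
endfacet
facet normal -0.368 -0.841 -0.397
outer loop
vertex -0.853 -1.066 -2.42
vertex -1.652 -0.844 -2.149
vertex -1.374 -0.594 -2.937
endloop
endfacet
facet normal 0.201 -0.614 -0.763
outer loop
vertex -0.853 -1.066 -2.42
vertex -1.374 -0.594 -2.937
vertex -0.526 -0.396 -2.873
endloop
endfacet
facet normal 0.753 -0.579 -0.313
outer loop
vertex -0.853 -1.066 -2.42
vertex -0.526 -0.396 -2.873
vertex -0.281 -0.524 -2.046
endloop
endfacet
facet normal 0.590 -0.228 0.775
outer loop
vertex -0.977 -0.801 -1.598
vertex -0.281 -0.524 -2.046
vertex -0.726 0.034 -1.543
endloop
endfacet
facet normal -0.533 -0.489 0.691
outer loop
vertex -1.652 -0.844 -2.149
vertex -0.977 -0.801 -1.598
vertex -1.574 -0.164 -1.607
endloop
endfacet
facet normal -0.857 -0.320 -0.404
outer loop
vertex -1.374 -0.594 -2.937
vertex -1.652 -0.844 -2.149
vertex -1.819 -0.036 -2.434
endloop
endfacet
facet normal 0.064 0.046 -0.997
outer loop
vertex -0.526 -0.396 -2.873
vertex -1.374 -0.594 -2.937
vertex -1.123 0.241 -2.882
endloop
endfacet
facet normal 0.958 0.104 -0.268
outer loop
vertex -0.281 -0.524 -2.046
vertex -0.526 -0.396 -2.873
vertex -0.448 0.284 -2.331
endloop
endfacet
facet normal -0.382 0.335 -0.861
outer loop
vertex -0.694 2.97 -0.706
vertex -0.843 4.413 -0.079
vertex 0.906 3.376 -1.257
endloop
endfacet
facet normal 0.095 -0.913 -0.397
outer loop
vertex 1.303 3.027 -0.361
vertex -0.694 2.97 -0.706
vertex 0.906 3.376 -1.257
endloop
endfacet
facet normal -0.381 0.336 -0.861
outer loop
vertex 0.906 3.376 -1.257
vertex -0.843 4.413 -0.079
vertex 0.757 4.818 -0.629
endloop
endfacet
facet normal 0.919 0.233 -0.317
outer loop
vertex 0.757 4.818 -0.629
vertex 1.303 3.027 -0.361
vertex 0.906 3.376 -1.257
endloop
endfacet
facet normal -0.920 -0.233 0.317
outer loop
vertex -0.694 2.97 -0.706
vertex -0.446 4.064 0.817
vertex -0.843 4.413 -0.079
endloop
endfacet
facet normal 0.095 -0.913 -0.397
outer loop
vertex -0.297 2.622 0.189
vertex -0.694 2.97 -0.706
vertex 1.303 3.027 -0.361
endloop
endfacet
facet normal -0.919 -0.233 0.317
outer loop
vertex -0.297 2.622 0.189
vertex -0.446 4.064 0.817
vertex -0.694 2.97 -0.706
endloop
endfacet
facet normal -0.094 0.913 0.397
outer loop
vertex -0.843 4.413 -0.079
vertex -0.446 4.064 0.817
vertex 0.757 4.818 -0.629
endloop
endfacet
facet normal 0.919 0.233 -0.317
outer loop
vertex 1.154 4.47 0.266
vertex 1.303 3.027 -0.361
vertex 0.757 4.818 -0.629
endloop
endfacet
facet normal -0.095 0.913 0.397
outer loop
vertex 0.757 4.818 -0.629
vertex -0.446 4.064 0.817
vertex 1.154 4.47 0.266
endloop
endfacet
facet normal 0.381 -0.335 0.862
outer loop
vertex 1.154 4.47 0.266
vertex -0.297 2.622 0.189
vertex 1.303 3.027 -0.361
endloop
endfacet
facet normal 0.382 -0.336 0.861
outer loop
vertex -0.446 4.064 0.817
vertex -0.297 2.622 0.189
vertex 1.154 4.47 0.266
endloop
endfacet
facet normal -0.706 0.658 0.263
outer loop
vertex -4.673 3.071 0.154
vertex -3.731 3.836 0.768
vertex -4.373 4.077 -1.559
endloop
endfacet
facet normal -0.693 -0.563 -0.452
outer loop
vertex -3.329 3.104 -1.948
vertex -4.673 3.071 0.154
vertex -4.373 4.077 -1.559
endloop
endfacet
facet normal -0.706 0.657 0.263
outer loop
vertex -4.373 4.077 -1.559
vertex -3.731 3.836 0.768
vertex -3.432 4.843 -0.945
endloop
endfacet
facet normal 0.149 0.501 -0.853
outer loop
vertex -3.432 4.843 -0.945
vertex -3.329 3.104 -1.948
vertex -4.373 4.077 -1.559
endloop
endfacet
facet normal -0.149 -0.501 0.853
outer loop
vertex -4.673 3.071 0.154
vertex -2.687 2.863 0.379
vertex -3.731 3.836 0.768
endloop
endfacet
facet normal -0.692 -0.563 -0.452
outer loop
vertex -3.628 2.097 -0.235
vertex -4.673 3.071 0.154
vertex -3.329 3.104 -1.948
endloop
endfacet
facet normal -0.149 -0.500 0.853
outer loop
vertex -3.628 2.097 -0.235
vertex -2.687 2.863 0.379
vertex -4.673 3.071 0.154
endloop
endfacet
facet normal 0.693 0.563 0.452
outer loop
vertex -3.731 3.836 0.768
vertex -2.687 2.863 0.379
vertex -3.432 4.843 -0.945
endloop
endfacet
facet normal 0.149 0.501 -0.853
outer loop
vertex -2.387 3.869 -1.334
vertex -3.329 3.104 -1.948
vertex -3.432 4.843 -0.945
endloop
endfacet
facet normal 0.692 0.563 0.452
outer loop
vertex -3.432 4.843 -0.945
vertex -2.687 2.863 0.379
vertex -2.387 3.869 -1.334
endloop
endfacet
facet normal 0.706 -0.658 -0.263
outer loop
vertex -2.387 3.869 -1.334
vertex -3.628 2.097 -0.235
vertex -3.329 3.104 -1.948
endloop
endfacet
facet normal 0.706 -0.657 -0.262
outer loop
vertex -2.687 2.863 0.379
vertex -3.628 2.097 -0.235
vertex -2.387 3.869 -1.334
endloop
endfacet

endsolid


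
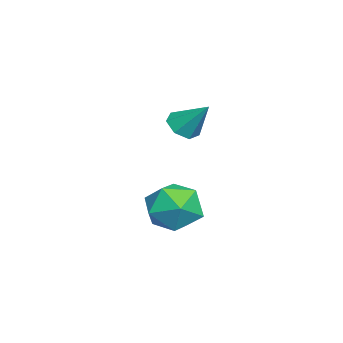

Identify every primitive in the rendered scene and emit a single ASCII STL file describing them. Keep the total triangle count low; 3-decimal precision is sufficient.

solid 
facet normal -0.193 0.089 0.977
outer loop
vertex 0.224 -1.725 1.002
vertex -0.339 -2.376 0.95
vertex 0.489 -2.536 1.128
endloop
endfacet
facet normal 0.478 0.285 0.831
outer loop
vertex 0.224 -1.725 1.002
vertex 0.489 -2.536 1.128
vertex 0.971 -1.992 0.664
endloop
endfacet
facet normal 0.453 0.817 0.356
outer loop
vertex 0.224 -1.725 1.002
vertex 0.971 -1.992 0.664
vertex 0.44 -1.495 0.2
endloop
endfacet
facet normal -0.234 0.950 0.209
outer loop
vertex 0.224 -1.725 1.002
vertex 0.44 -1.495 0.2
vertex -0.369 -1.733 0.377
endloop
endfacet
facet normal -0.632 0.499 0.593
outer loop
vertex 0.224 -1.725 1.002
vertex -0.369 -1.733 0.377
vertex -0.339 -2.376 0.95
endloop
endfacet
facet normal 0.808 -0.269 0.524
outer loop
vertex 0.971 -1.992 0.664
vertex 0.489 -2.536 1.128
vertex 0.869 -2.807 0.403
endloop
endfacet
facet normal -0.277 -0.586 0.761
outer loop
vertex 0.489 -2.536 1.128
vertex -0.339 -2.376 0.95
vertex 0.06 -3.045 0.58
endloop
endfacet
facet normal -0.987 0.079 0.140
outer loop
vertex -0.339 -2.376 0.95
vertex -0.369 -1.733 0.377
vertex -0.471 -2.548 0.116
endloop
endfacet
facet normal -0.343 0.807 -0.481
outer loop
vertex -0.369 -1.733 0.377
vertex 0.44 -1.495 0.2
vertex 0.011 -2.004 -0.348
endloop
endfacet
facet normal 0.768 0.593 -0.244
outer loop
vertex 0.44 -1.495 0.2
vertex 0.971 -1.992 0.664
vertex 0.839 -2.164 -0.17
endloop
endfacet
facet normal 0.234 -0.950 -0.209
outer loop
vertex 0.276 -2.815 -0.222
vertex 0.869 -2.807 0.403
vertex 0.06 -3.045 0.58
endloop
endfacet
facet normal -0.453 -0.817 -0.356
outer loop
vertex 0.276 -2.815 -0.222
vertex 0.06 -3.045 0.58
vertex -0.471 -2.548 0.116
endloop
endfacet
facet normal -0.478 -0.285 -0.831
outer loop
vertex 0.276 -2.815 -0.222
vertex -0.471 -2.548 0.116
vertex 0.011 -2.004 -0.348
endloop
endfacet
facet normal 0.193 -0.089 -0.977
outer loop
vertex 0.276 -2.815 -0.222
vertex 0.011 -2.004 -0.348
vertex 0.839 -2.164 -0.17
endloop
endfacet
facet normal 0.632 -0.499 -0.593
outer loop
vertex 0.276 -2.815 -0.222
vertex 0.839 -2.164 -0.17
vertex 0.869 -2.807 0.403
endloop
endfacet
facet normal 0.343 -0.807 0.481
outer loop
vertex 0.06 -3.045 0.58
vertex 0.869 -2.807 0.403
vertex 0.489 -2.536 1.128
endloop
endfacet
facet normal -0.768 -0.593 0.244
outer loop
vertex -0.471 -2.548 0.116
vertex 0.06 -3.045 0.58
vertex -0.339 -2.376 0.95
endloop
endfacet
facet normal -0.808 0.269 -0.524
outer loop
vertex 0.011 -2.004 -0.348
vertex -0.471 -2.548 0.116
vertex -0.369 -1.733 0.377
endloop
endfacet
facet normal 0.277 0.586 -0.761
outer loop
vertex 0.839 -2.164 -0.17
vertex 0.011 -2.004 -0.348
vertex 0.44 -1.495 0.2
endloop
endfacet
facet normal 0.987 -0.079 -0.140
outer loop
vertex 0.869 -2.807 0.403
vertex 0.839 -2.164 -0.17
vertex 0.971 -1.992 0.664
endloop
endfacet
facet normal -0.290 -0.627 -0.723
outer loop
vertex 0.083 -1.917 2.701
vertex -0.27 -2.124 3.022
vertex -0.324 -1.723 2.696
endloop
endfacet
facet normal 0.406 0.844 -0.351
outer loop
vertex 0.083 -1.917 2.701
vertex -0.324 -1.723 2.696
vertex 0.05 -1.436 3.818
endloop
endfacet
facet normal -0.292 -0.627 -0.722
outer loop
vertex -0.324 -1.723 2.696
vertex -0.27 -2.124 3.022
vertex -0.69 -1.83 2.937
endloop
endfacet
facet normal -0.351 0.929 -0.121
outer loop
vertex -0.324 -1.723 2.696
vertex -0.69 -1.83 2.937
vertex 0.05 -1.436 3.818
endloop
endfacet
facet normal -0.291 -0.625 -0.724
outer loop
vertex -0.69 -1.83 2.937
vertex -0.27 -2.124 3.022
vertex -0.74 -2.159 3.241
endloop
endfacet
facet normal -0.760 0.499 0.415
outer loop
vertex -0.69 -1.83 2.937
vertex -0.74 -2.159 3.241
vertex 0.05 -1.436 3.818
endloop
endfacet
facet normal -0.291 -0.626 -0.724
outer loop
vertex -0.74 -2.159 3.241
vertex -0.27 -2.124 3.022
vertex -0.436 -2.462 3.381
endloop
endfacet
facet normal -0.512 -0.120 0.851
outer loop
vertex -0.74 -2.159 3.241
vertex -0.436 -2.462 3.381
vertex 0.05 -1.436 3.818
endloop
endfacet
facet normal -0.291 -0.626 -0.724
outer loop
vertex -0.436 -2.462 3.381
vertex -0.27 -2.124 3.022
vertex -0.007 -2.51 3.25
endloop
endfacet
facet normal 0.210 -0.466 0.860
outer loop
vertex -0.436 -2.462 3.381
vertex -0.007 -2.51 3.25
vertex 0.05 -1.436 3.818
endloop
endfacet
facet normal -0.291 -0.626 -0.724
outer loop
vertex -0.007 -2.51 3.25
vertex -0.27 -2.124 3.022
vertex 0.224 -2.268 2.948
endloop
endfacet
facet normal 0.857 -0.276 0.435
outer loop
vertex -0.007 -2.51 3.25
vertex 0.224 -2.268 2.948
vertex 0.05 -1.436 3.818
endloop
endfacet
facet normal -0.291 -0.626 -0.724
outer loop
vertex 0.224 -2.268 2.948
vertex -0.27 -2.124 3.022
vertex 0.083 -1.917 2.701
endloop
endfacet
facet normal 0.946 0.307 -0.104
outer loop
vertex 0.224 -2.268 2.948
vertex 0.083 -1.917 2.701
vertex 0.05 -1.436 3.818
endloop
endfacet

endsolid


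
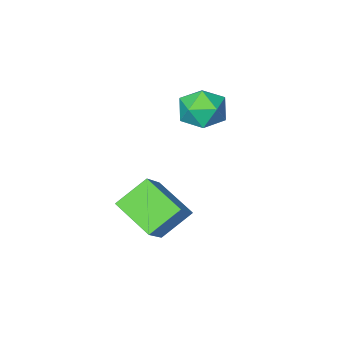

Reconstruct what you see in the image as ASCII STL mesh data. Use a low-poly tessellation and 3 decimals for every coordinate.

solid 
facet normal -0.587 -0.468 -0.661
outer loop
vertex 1.737 0.105 -1.966
vertex 1.323 1.747 -2.76
vertex 2.975 -0.06 -2.95
endloop
endfacet
facet normal 0.221 -0.878 0.425
outer loop
vertex 3.997 0.753 -1.8
vertex 1.737 0.105 -1.966
vertex 2.975 -0.06 -2.95
endloop
endfacet
facet normal -0.587 -0.467 -0.661
outer loop
vertex 2.975 -0.06 -2.95
vertex 1.323 1.747 -2.76
vertex 2.561 1.583 -3.744
endloop
endfacet
facet normal 0.779 -0.103 -0.619
outer loop
vertex 2.561 1.583 -3.744
vertex 3.997 0.753 -1.8
vertex 2.975 -0.06 -2.95
endloop
endfacet
facet normal -0.779 0.103 0.619
outer loop
vertex 1.737 0.105 -1.966
vertex 2.345 2.56 -1.61
vertex 1.323 1.747 -2.76
endloop
endfacet
facet normal 0.221 -0.878 0.424
outer loop
vertex 2.759 0.917 -0.816
vertex 1.737 0.105 -1.966
vertex 3.997 0.753 -1.8
endloop
endfacet
facet normal -0.779 0.103 0.619
outer loop
vertex 2.759 0.917 -0.816
vertex 2.345 2.56 -1.61
vertex 1.737 0.105 -1.966
endloop
endfacet
facet normal -0.221 0.878 -0.424
outer loop
vertex 1.323 1.747 -2.76
vertex 2.345 2.56 -1.61
vertex 2.561 1.583 -3.744
endloop
endfacet
facet normal 0.779 -0.103 -0.619
outer loop
vertex 3.583 2.395 -2.594
vertex 3.997 0.753 -1.8
vertex 2.561 1.583 -3.744
endloop
endfacet
facet normal -0.220 0.878 -0.424
outer loop
vertex 2.561 1.583 -3.744
vertex 2.345 2.56 -1.61
vertex 3.583 2.395 -2.594
endloop
endfacet
facet normal 0.587 0.468 0.661
outer loop
vertex 3.583 2.395 -2.594
vertex 2.759 0.917 -0.816
vertex 3.997 0.753 -1.8
endloop
endfacet
facet normal 0.587 0.467 0.661
outer loop
vertex 2.345 2.56 -1.61
vertex 2.759 0.917 -0.816
vertex 3.583 2.395 -2.594
endloop
endfacet
facet normal 0.333 0.499 0.800
outer loop
vertex -0.226 0.905 1.807
vertex -0.155 0.02 2.33
vertex 0.649 0.361 1.782
endloop
endfacet
facet normal 0.522 0.830 0.196
outer loop
vertex -0.226 0.905 1.807
vertex 0.649 0.361 1.782
vertex 0.286 0.793 0.92
endloop
endfacet
facet normal -0.073 0.983 -0.166
outer loop
vertex -0.226 0.905 1.807
vertex 0.286 0.793 0.92
vertex -0.741 0.719 0.934
endloop
endfacet
facet normal -0.630 0.747 0.212
outer loop
vertex -0.226 0.905 1.807
vertex -0.741 0.719 0.934
vertex -1.014 0.241 1.806
endloop
endfacet
facet normal -0.379 0.448 0.810
outer loop
vertex -0.226 0.905 1.807
vertex -1.014 0.241 1.806
vertex -0.155 0.02 2.33
endloop
endfacet
facet normal 0.907 0.374 -0.194
outer loop
vertex 0.286 0.793 0.92
vertex 0.649 0.361 1.782
vertex 0.674 -0.161 0.894
endloop
endfacet
facet normal 0.602 -0.162 0.782
outer loop
vertex 0.649 0.361 1.782
vertex -0.155 0.02 2.33
vertex 0.401 -0.639 1.766
endloop
endfacet
facet normal -0.550 -0.245 0.798
outer loop
vertex -0.155 0.02 2.33
vertex -1.014 0.241 1.806
vertex -0.626 -0.713 1.78
endloop
endfacet
facet normal -0.956 0.240 -0.168
outer loop
vertex -1.014 0.241 1.806
vertex -0.741 0.719 0.934
vertex -0.989 -0.281 0.918
endloop
endfacet
facet normal -0.055 0.622 -0.781
outer loop
vertex -0.741 0.719 0.934
vertex 0.286 0.793 0.92
vertex -0.185 0.06 0.37
endloop
endfacet
facet normal 0.630 -0.747 -0.212
outer loop
vertex -0.114 -0.825 0.893
vertex 0.674 -0.161 0.894
vertex 0.401 -0.639 1.766
endloop
endfacet
facet normal 0.073 -0.983 0.166
outer loop
vertex -0.114 -0.825 0.893
vertex 0.401 -0.639 1.766
vertex -0.626 -0.713 1.78
endloop
endfacet
facet normal -0.522 -0.830 -0.196
outer loop
vertex -0.114 -0.825 0.893
vertex -0.626 -0.713 1.78
vertex -0.989 -0.281 0.918
endloop
endfacet
facet normal -0.333 -0.499 -0.800
outer loop
vertex -0.114 -0.825 0.893
vertex -0.989 -0.281 0.918
vertex -0.185 0.06 0.37
endloop
endfacet
facet normal 0.379 -0.448 -0.810
outer loop
vertex -0.114 -0.825 0.893
vertex -0.185 0.06 0.37
vertex 0.674 -0.161 0.894
endloop
endfacet
facet normal 0.956 -0.240 0.168
outer loop
vertex 0.401 -0.639 1.766
vertex 0.674 -0.161 0.894
vertex 0.649 0.361 1.782
endloop
endfacet
facet normal 0.055 -0.622 0.781
outer loop
vertex -0.626 -0.713 1.78
vertex 0.401 -0.639 1.766
vertex -0.155 0.02 2.33
endloop
endfacet
facet normal -0.907 -0.374 0.194
outer loop
vertex -0.989 -0.281 0.918
vertex -0.626 -0.713 1.78
vertex -1.014 0.241 1.806
endloop
endfacet
facet normal -0.602 0.162 -0.782
outer loop
vertex -0.185 0.06 0.37
vertex -0.989 -0.281 0.918
vertex -0.741 0.719 0.934
endloop
endfacet
facet normal 0.550 0.245 -0.798
outer loop
vertex 0.674 -0.161 0.894
vertex -0.185 0.06 0.37
vertex 0.286 0.793 0.92
endloop
endfacet

endsolid
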